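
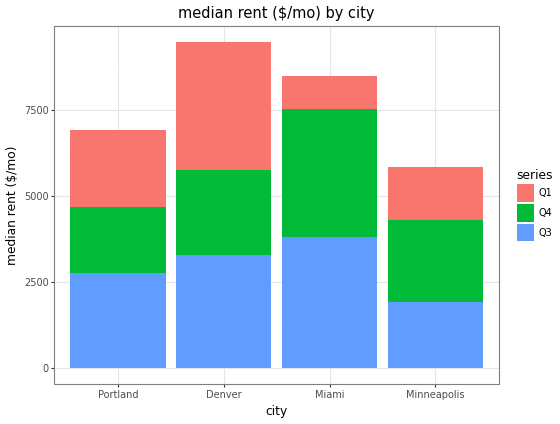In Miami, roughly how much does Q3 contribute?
≈ 4000

Q3 top ≈ 4000, bottom ≈ 0; segment ≈ 4000.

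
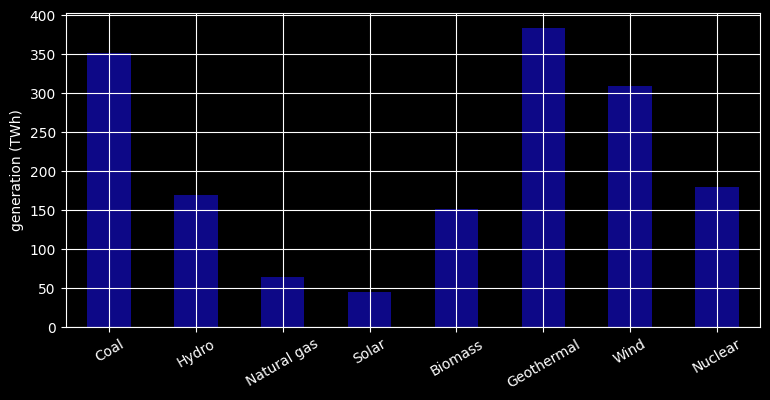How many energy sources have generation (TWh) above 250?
Above 250: Coal, Geothermal, Wind.

3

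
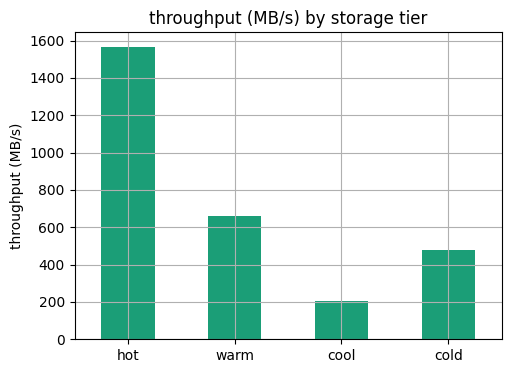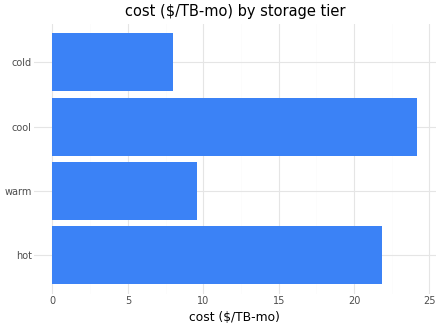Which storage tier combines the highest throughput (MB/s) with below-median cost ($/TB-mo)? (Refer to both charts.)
warm

Chart 2 median cost ($/TB-mo) ≈ 15; below-median storage tiers: warm, cold. Among those, warm has the highest throughput (MB/s) (≈ 600).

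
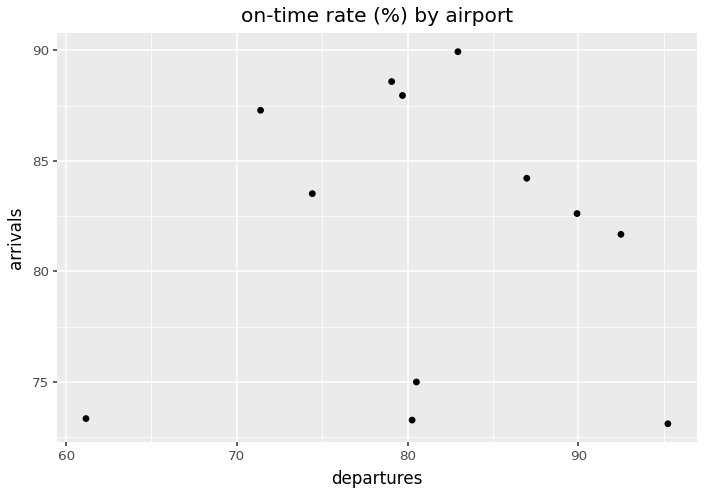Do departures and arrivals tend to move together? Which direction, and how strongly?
no clear correlation

Points are roughly uncorrelated; weak (|r| ≈ 0.0).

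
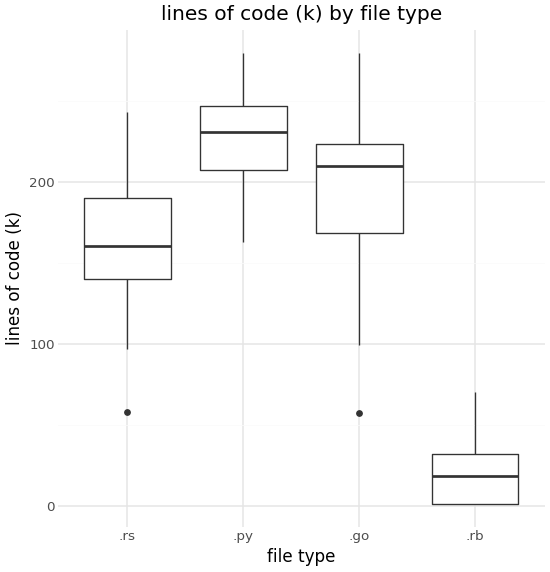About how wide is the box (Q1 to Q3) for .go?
≈ 60

Q3 ≈ 220, Q1 ≈ 160; IQR ≈ 60.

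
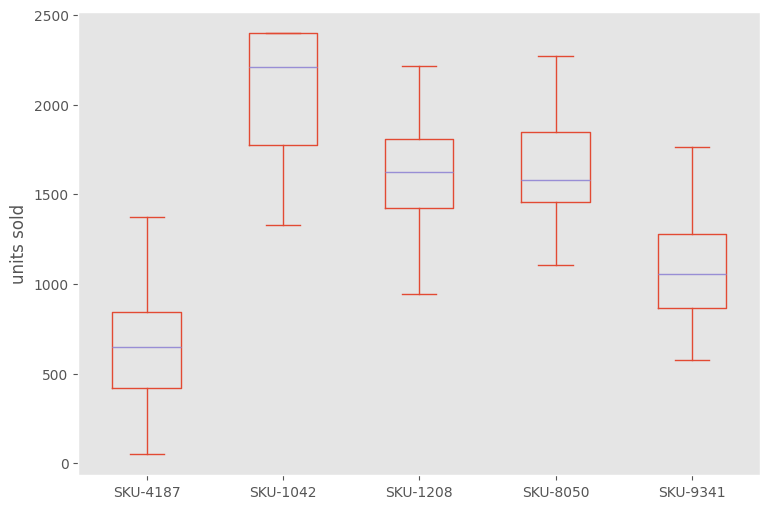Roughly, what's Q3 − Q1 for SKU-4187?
Q3 ≈ 800, Q1 ≈ 400; IQR ≈ 400.

≈ 400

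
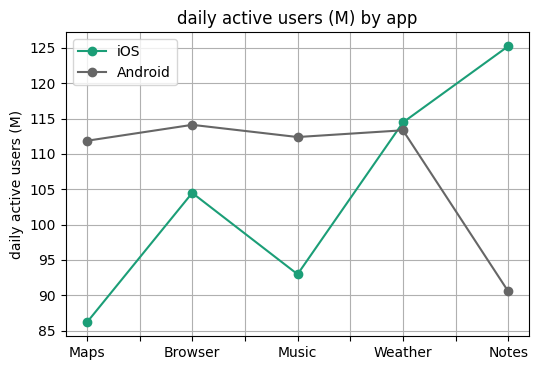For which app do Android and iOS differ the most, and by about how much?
Notes, ≈ 35 M

Notes: Android ≈ 90, iOS ≈ 125 → gap ≈ 35. Next-largest (Maps) is only ≈ 25.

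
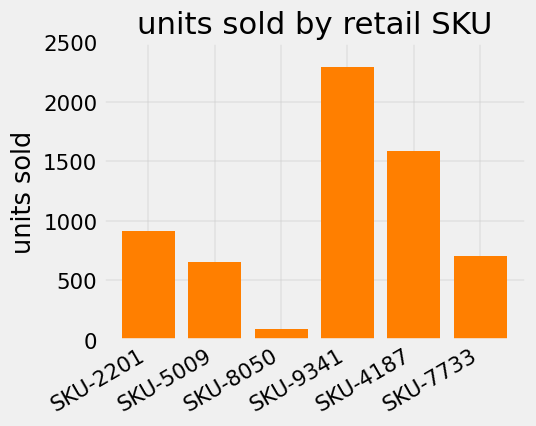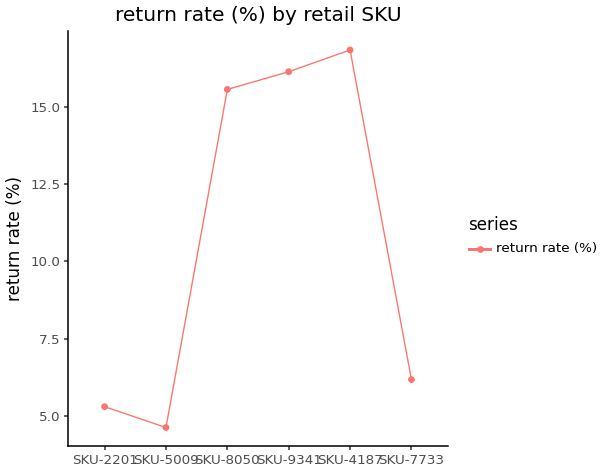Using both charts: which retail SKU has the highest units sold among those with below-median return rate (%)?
Chart 2 median return rate (%) ≈ 10; below-median retail SKUs: SKU-2201, SKU-5009, SKU-7733. Among those, SKU-2201 has the highest units sold (≈ 1000).

SKU-2201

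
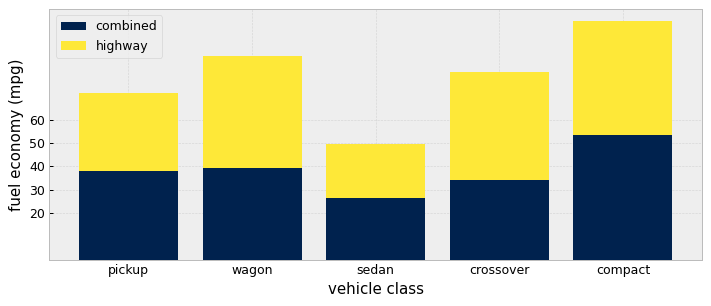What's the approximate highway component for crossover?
≈ 50

highway top ≈ 80, bottom ≈ 30; segment ≈ 50.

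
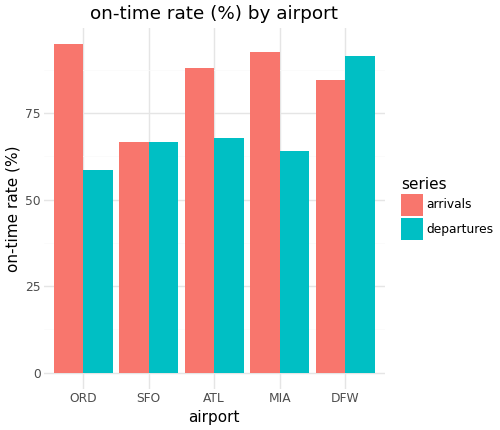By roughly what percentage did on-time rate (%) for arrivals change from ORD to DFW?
ORD ≈ 90, DFW ≈ 80; (80 − 90) / 90 ≈ -11.1%.

≈ -11.1%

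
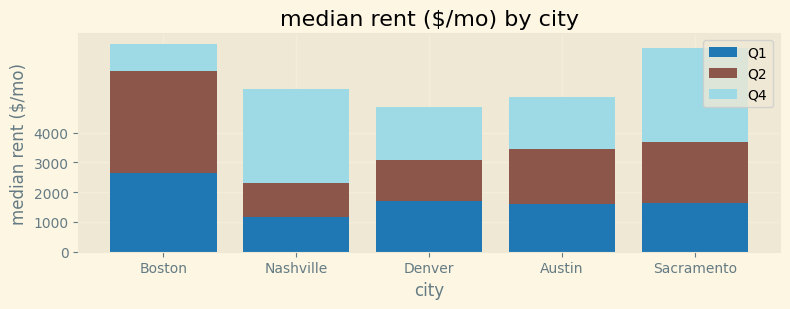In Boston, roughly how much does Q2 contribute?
Q2 top ≈ 6000, bottom ≈ 3000; segment ≈ 3000.

≈ 3000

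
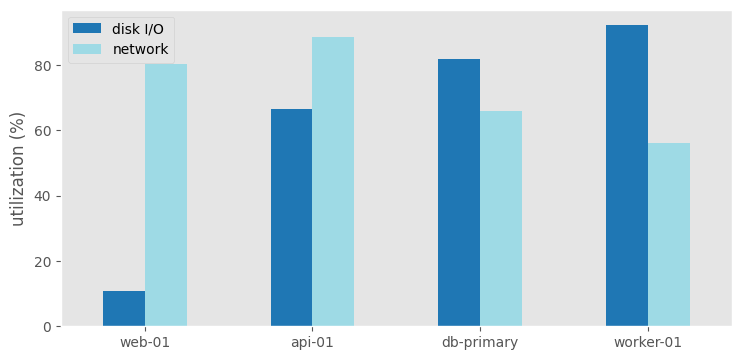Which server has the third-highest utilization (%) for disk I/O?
Top 4 for disk I/O: worker-01 ≈ 90, db-primary ≈ 80, api-01 ≈ 70, web-01 ≈ 10.

api-01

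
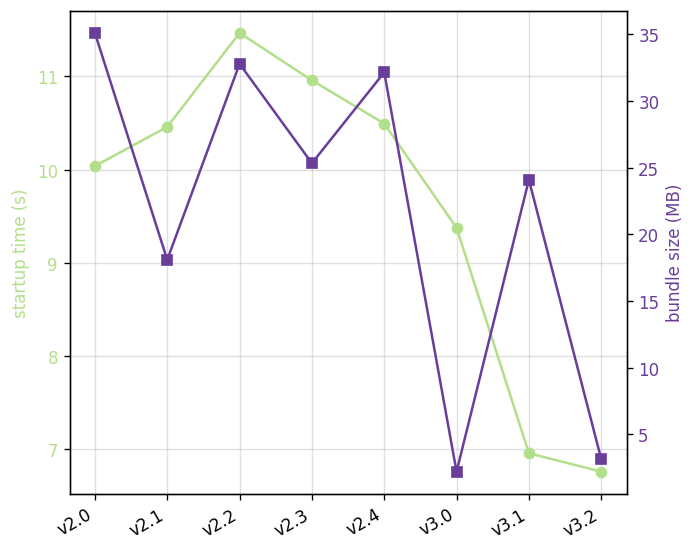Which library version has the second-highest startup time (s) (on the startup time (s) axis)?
v2.3

Top 3 (on the startup time (s) axis): v2.2 ≈ 11.5, v2.3 ≈ 11.0, v2.4 ≈ 10.5.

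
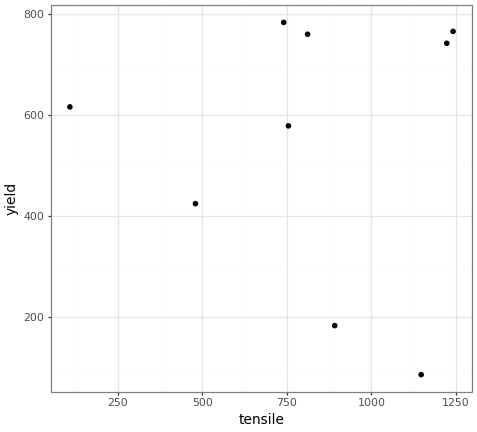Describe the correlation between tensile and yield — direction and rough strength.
Points are roughly uncorrelated; weak (|r| ≈ 0.0).

no clear correlation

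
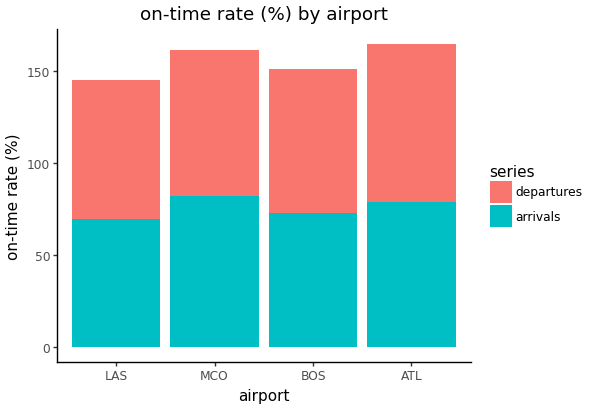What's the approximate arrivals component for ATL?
arrivals top ≈ 80, bottom ≈ 0; segment ≈ 80.

≈ 80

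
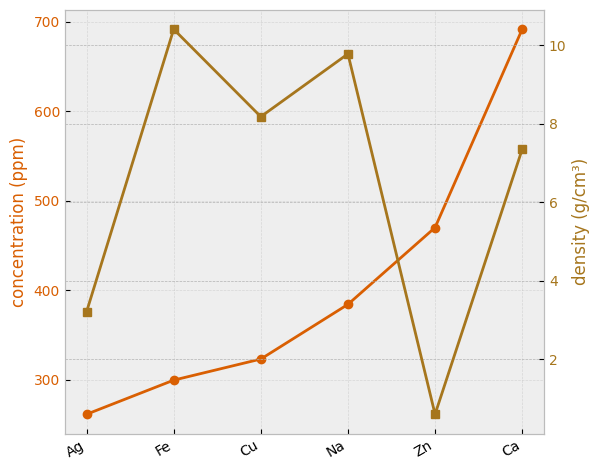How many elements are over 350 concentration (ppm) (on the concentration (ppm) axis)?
3

Above 350: Na, Zn, Ca.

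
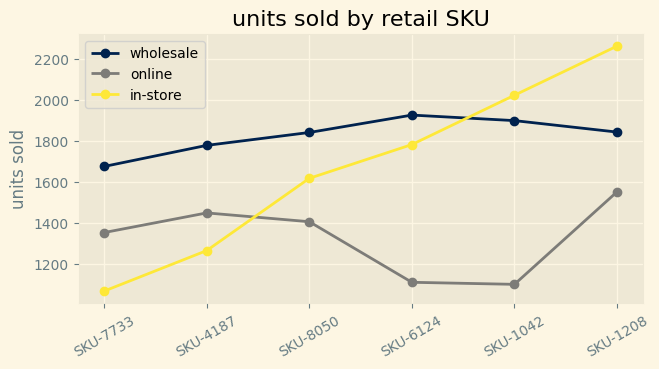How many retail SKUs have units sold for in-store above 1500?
4

Above 1500: SKU-8050, SKU-6124, SKU-1042, SKU-1208.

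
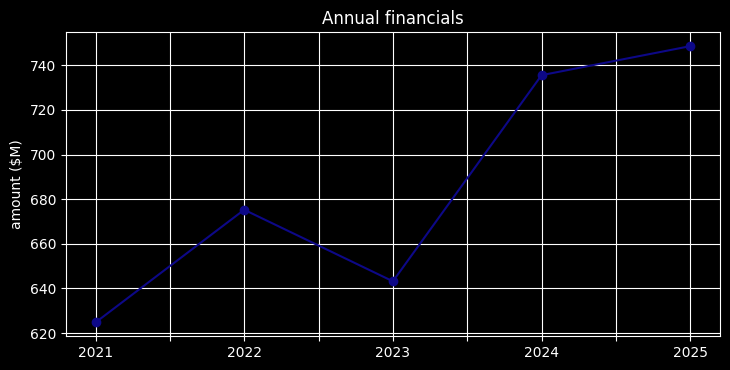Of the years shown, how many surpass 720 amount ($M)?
Above 720: 2024, 2025.

2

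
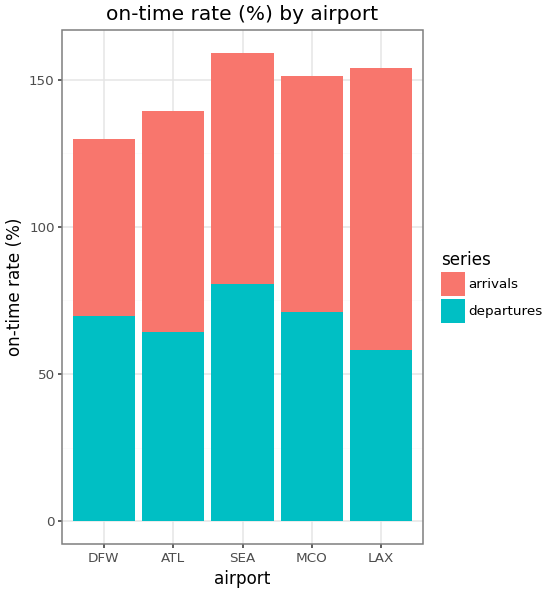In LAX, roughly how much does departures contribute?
departures top ≈ 60, bottom ≈ 0; segment ≈ 60.

≈ 60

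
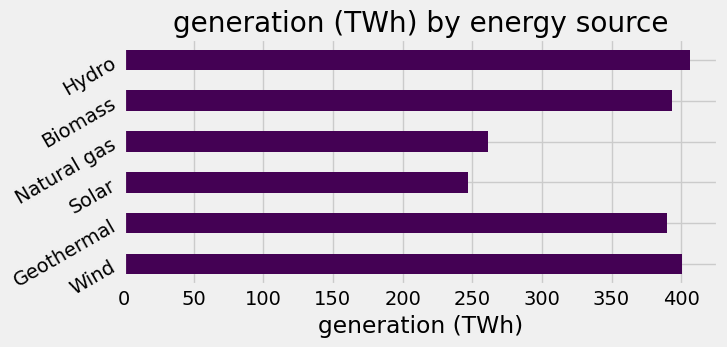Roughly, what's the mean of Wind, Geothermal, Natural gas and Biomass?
≈ 362

(400 + 400 + 250 + 400) / 4 ≈ 362.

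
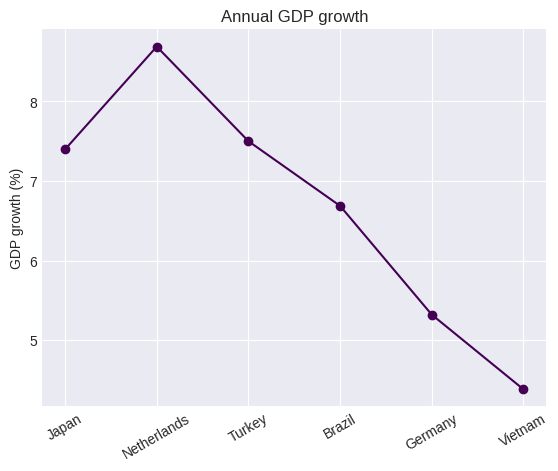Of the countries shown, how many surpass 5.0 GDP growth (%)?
Above 5.0: Japan, Netherlands, Turkey, Brazil, Germany.

5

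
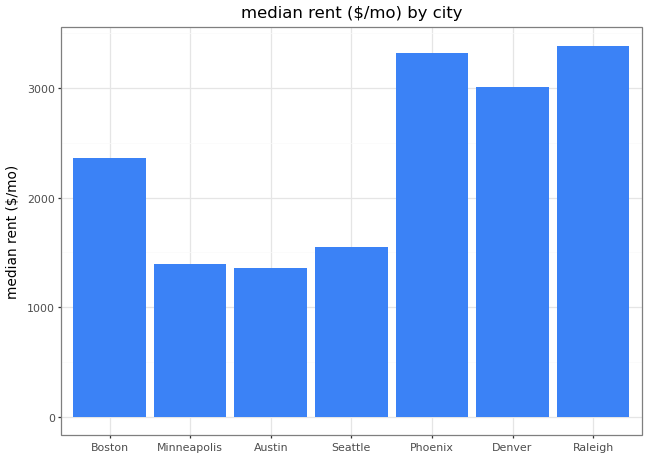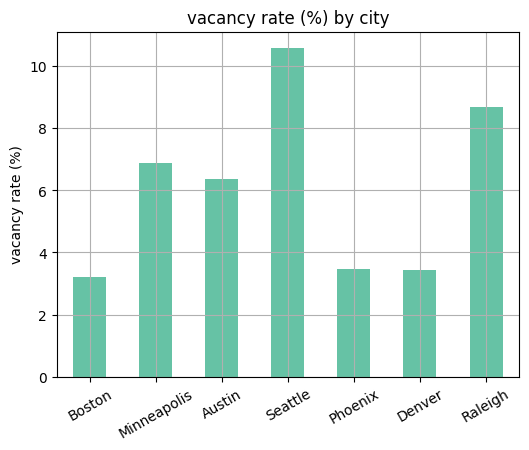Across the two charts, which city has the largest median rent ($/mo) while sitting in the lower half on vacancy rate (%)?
Chart 2 median vacancy rate (%) ≈ 6; below-median cities: Boston, Phoenix, Denver. Among those, Phoenix has the highest median rent ($/mo) (≈ 3500).

Phoenix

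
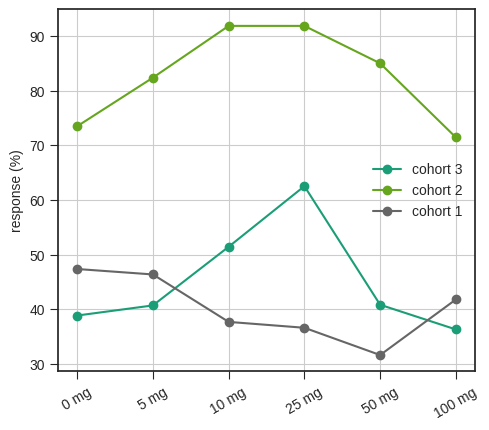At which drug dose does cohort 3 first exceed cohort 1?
5 mg: cohort 3 ≈ 40 vs cohort 1 ≈ 50 (not yet); 10 mg: cohort 3 ≈ 50 vs cohort 1 ≈ 40 (first crossover).

10 mg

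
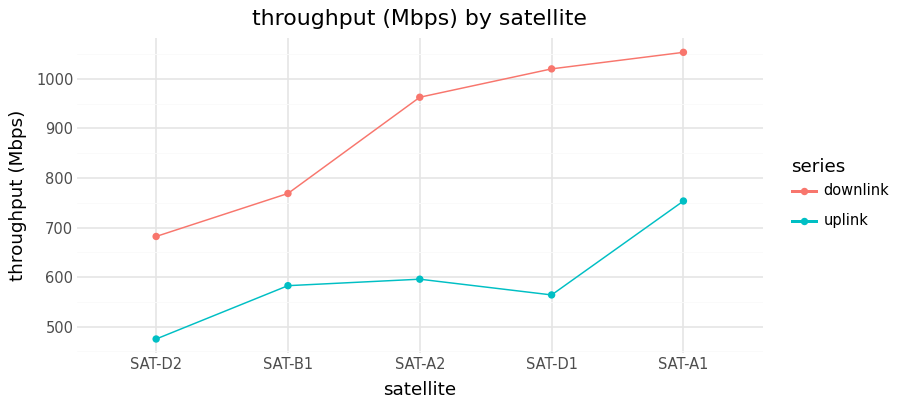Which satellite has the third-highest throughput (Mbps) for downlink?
SAT-A2

Top 4 for downlink: SAT-A1 ≈ 1050, SAT-D1 ≈ 1000, SAT-A2 ≈ 950, SAT-B1 ≈ 750.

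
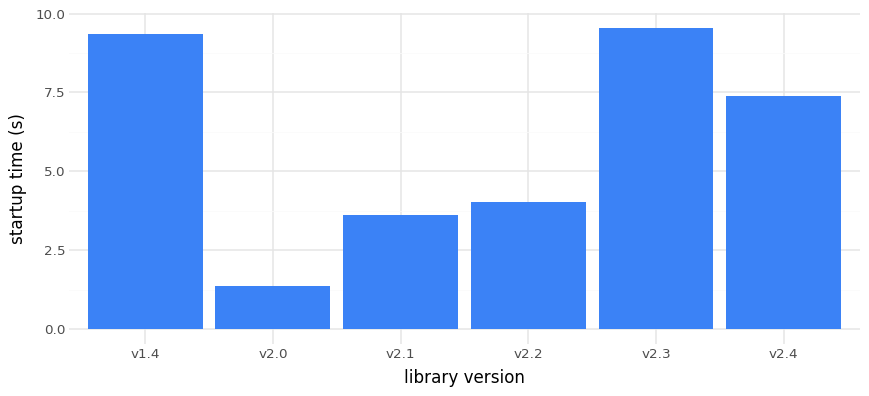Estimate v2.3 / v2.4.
≈ 1.43×

v2.3 ≈ 10, v2.4 ≈ 7; 10/7 ≈ 1.43.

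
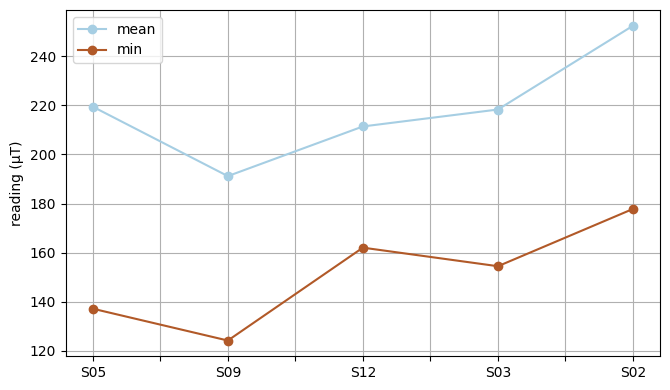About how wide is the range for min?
Max S02 ≈ 180, min S09 ≈ 120; range ≈ 60.

≈ 60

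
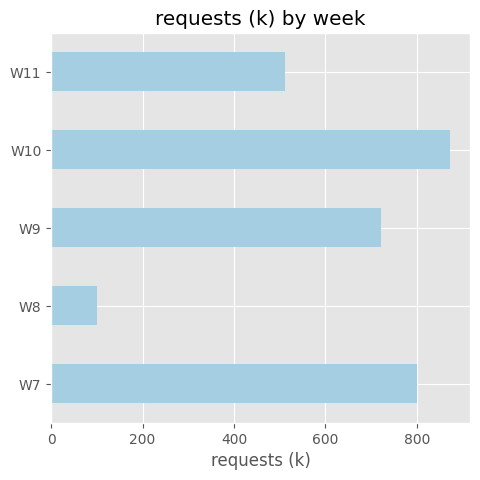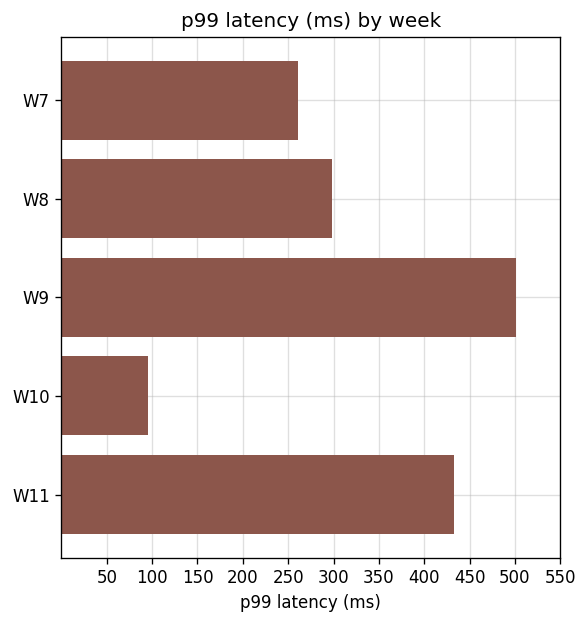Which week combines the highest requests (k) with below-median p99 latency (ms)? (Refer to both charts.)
Chart 2 median p99 latency (ms) ≈ 300; below-median weeks: W7, W10. Among those, W10 has the highest requests (k) (≈ 900).

W10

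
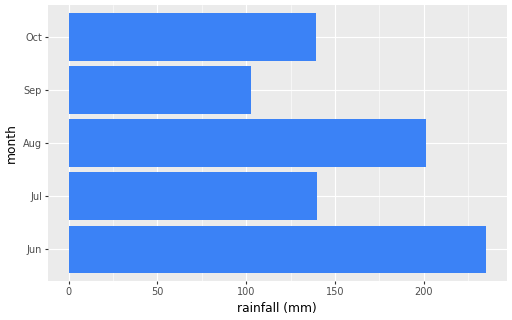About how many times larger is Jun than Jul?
Jun ≈ 240, Jul ≈ 140; 240/140 ≈ 1.71.

≈ 1.71×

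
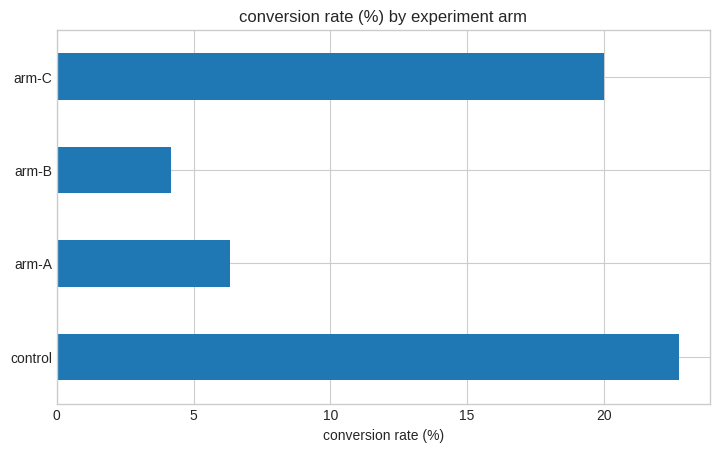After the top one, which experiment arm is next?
arm-C

Top 3: control ≈ 22, arm-C ≈ 20, arm-A ≈ 6.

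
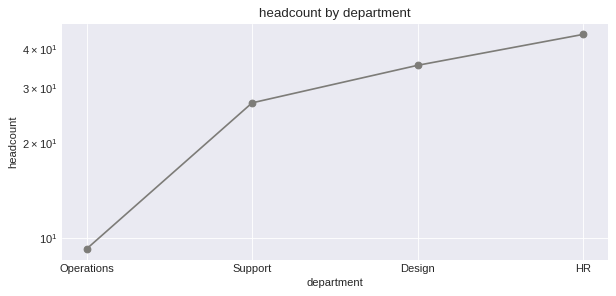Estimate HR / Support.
HR ≈ 45, Support ≈ 25; 45/25 ≈ 1.8.

≈ 1.8×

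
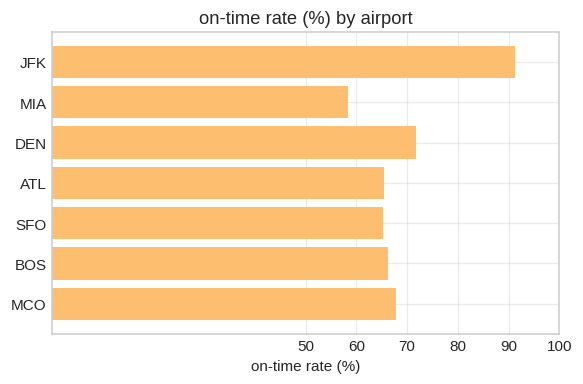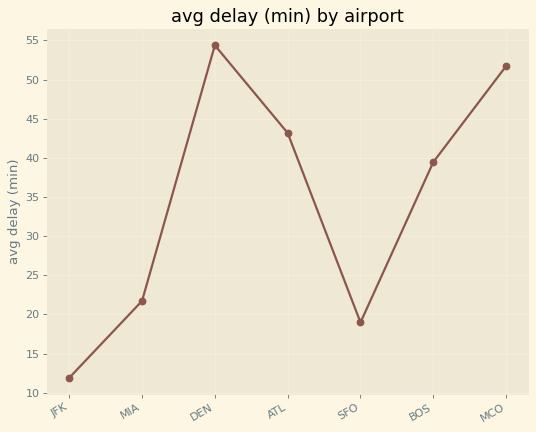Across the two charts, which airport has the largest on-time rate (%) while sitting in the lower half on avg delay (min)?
Chart 2 median avg delay (min) ≈ 40; below-median airports: JFK, MIA, SFO. Among those, JFK has the highest on-time rate (%) (≈ 90).

JFK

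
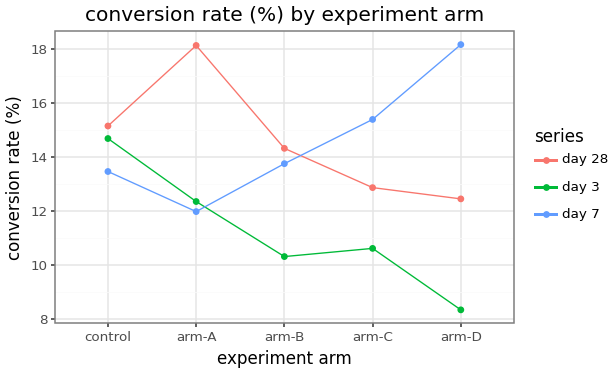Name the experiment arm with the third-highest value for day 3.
arm-C

Top 4 for day 3: control ≈ 15, arm-A ≈ 12, arm-C ≈ 11, arm-B ≈ 10.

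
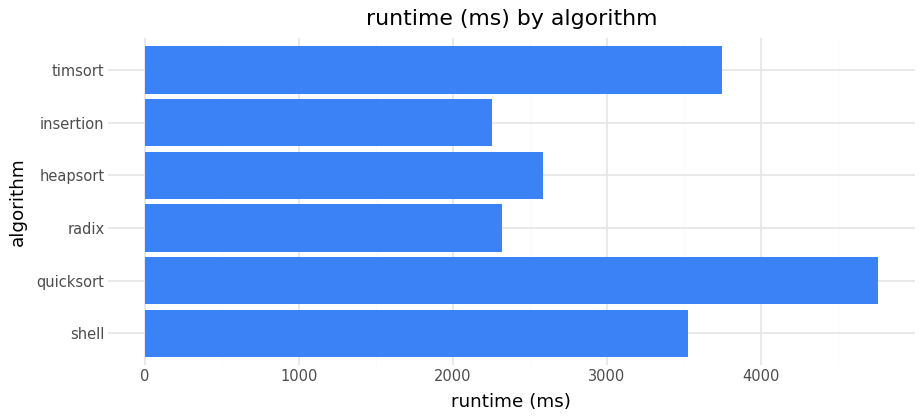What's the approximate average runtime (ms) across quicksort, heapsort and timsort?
≈ 3667

(5000 + 2500 + 3500) / 3 ≈ 3667.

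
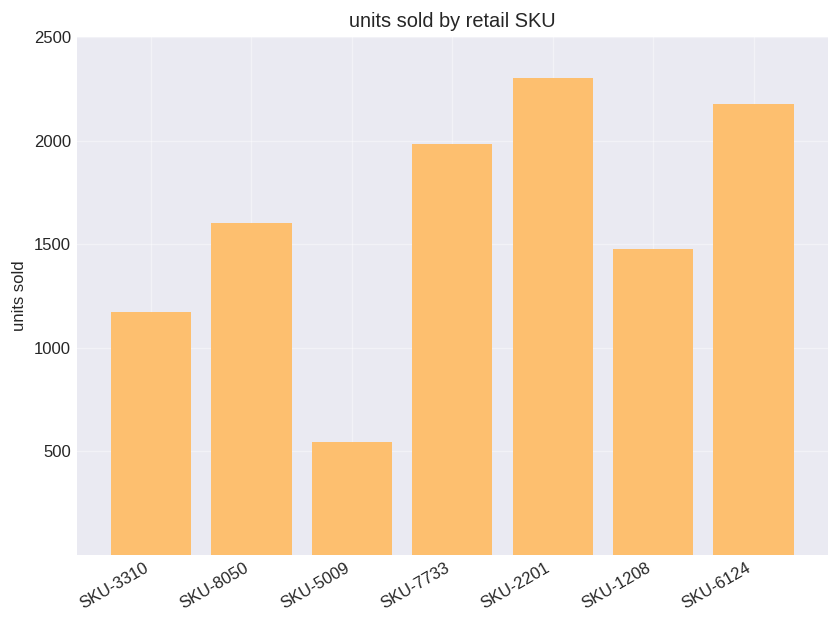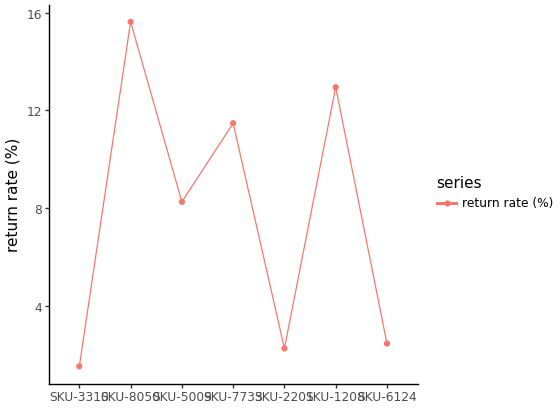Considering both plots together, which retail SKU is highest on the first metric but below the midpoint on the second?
Chart 2 median return rate (%) ≈ 8; below-median retail SKUs: SKU-3310, SKU-2201, SKU-6124. Among those, SKU-2201 has the highest units sold (≈ 2500).

SKU-2201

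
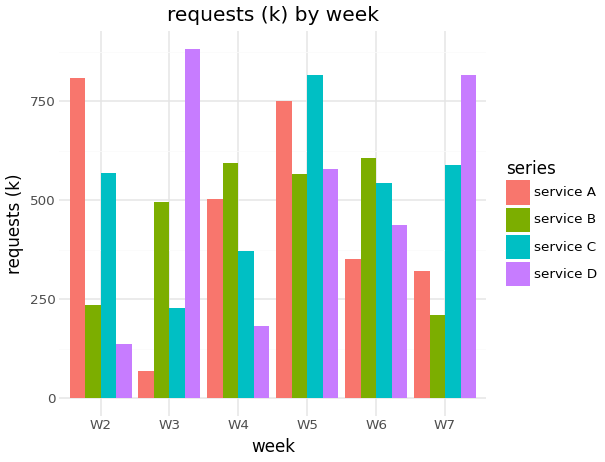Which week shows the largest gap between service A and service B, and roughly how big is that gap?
W2, ≈ 600 k

W2: service A ≈ 800, service B ≈ 200 → gap ≈ 600. Next-largest (W3) is only ≈ 400.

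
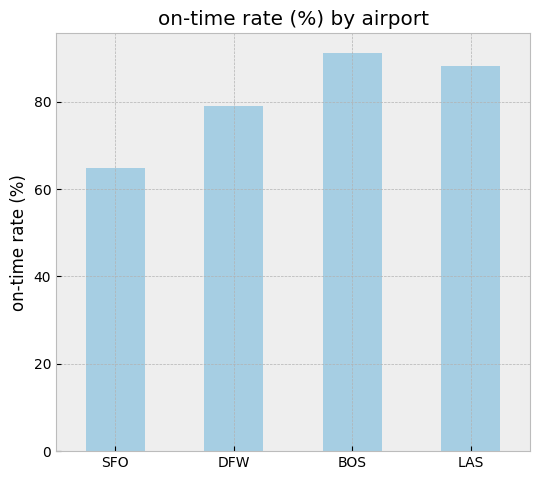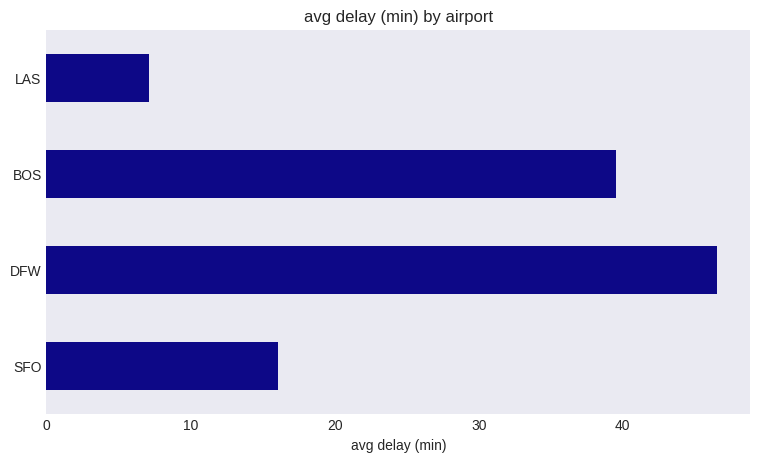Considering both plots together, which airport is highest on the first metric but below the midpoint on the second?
Chart 2 median avg delay (min) ≈ 30; below-median airports: SFO, LAS. Among those, LAS has the highest on-time rate (%) (≈ 90).

LAS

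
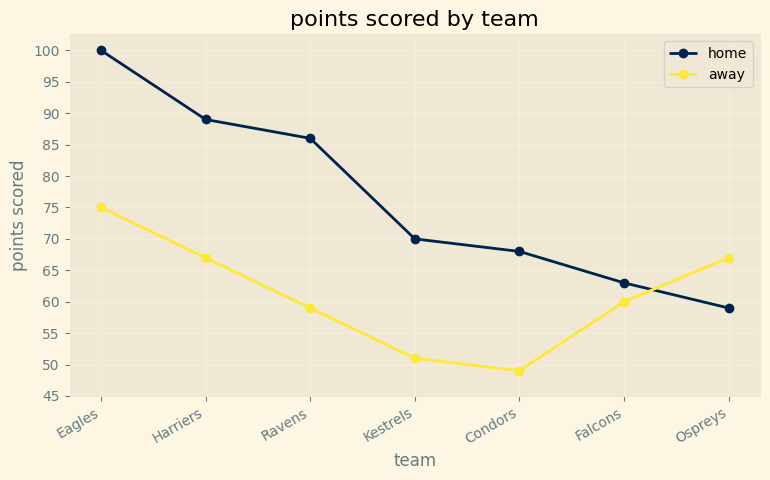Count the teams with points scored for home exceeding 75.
Above 75: Eagles, Harriers, Ravens.

3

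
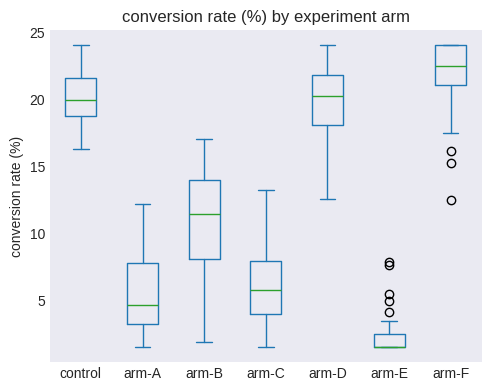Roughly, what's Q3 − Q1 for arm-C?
≈ 4

Q3 ≈ 8, Q1 ≈ 4; IQR ≈ 4.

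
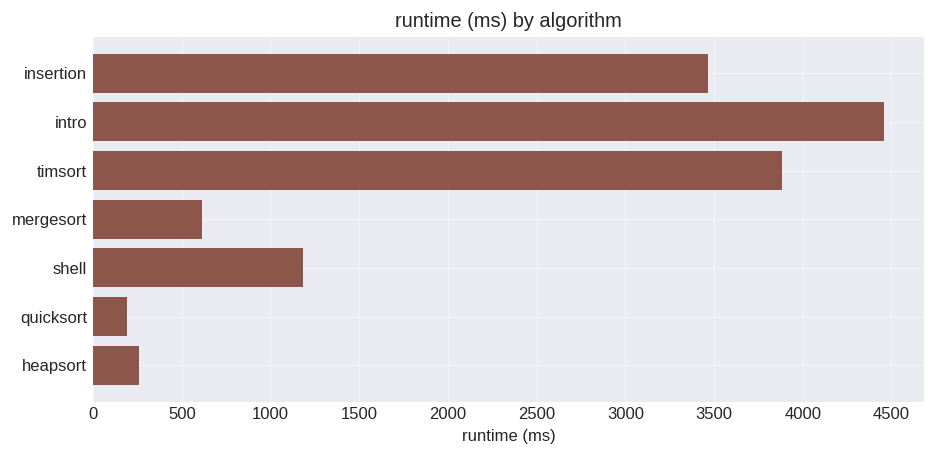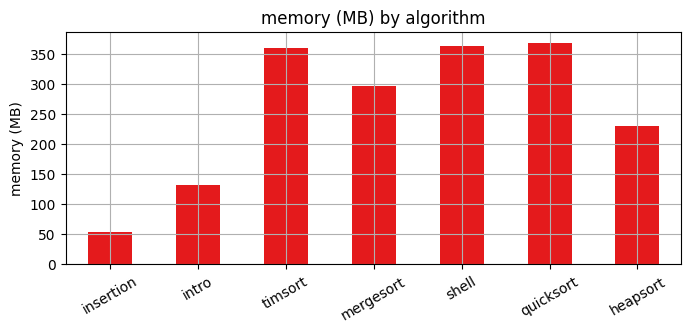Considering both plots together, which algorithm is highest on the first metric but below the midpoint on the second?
Chart 2 median memory (MB) ≈ 300; below-median algorithms: insertion, intro, heapsort. Among those, intro has the highest runtime (ms) (≈ 4500).

intro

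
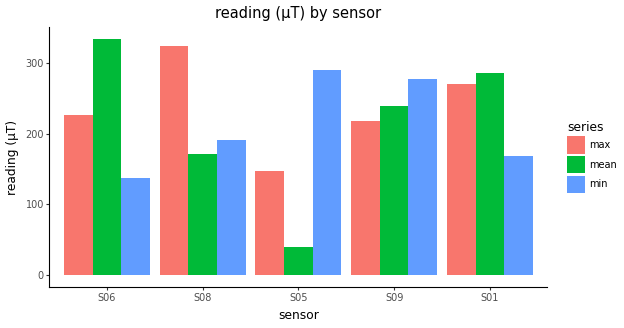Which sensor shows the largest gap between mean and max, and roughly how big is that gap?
S08: mean ≈ 150, max ≈ 300 → gap ≈ 150. Next-largest (S06) is only ≈ 100.

S08, ≈ 150 µT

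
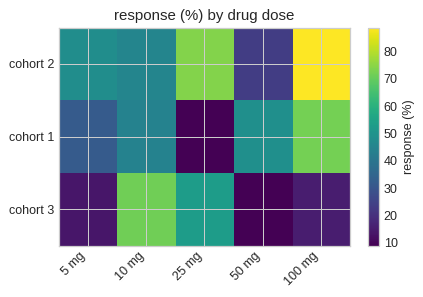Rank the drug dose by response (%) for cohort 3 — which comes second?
25 mg

Top 3 for cohort 3: 10 mg ≈ 70, 25 mg ≈ 50, 100 mg ≈ 20.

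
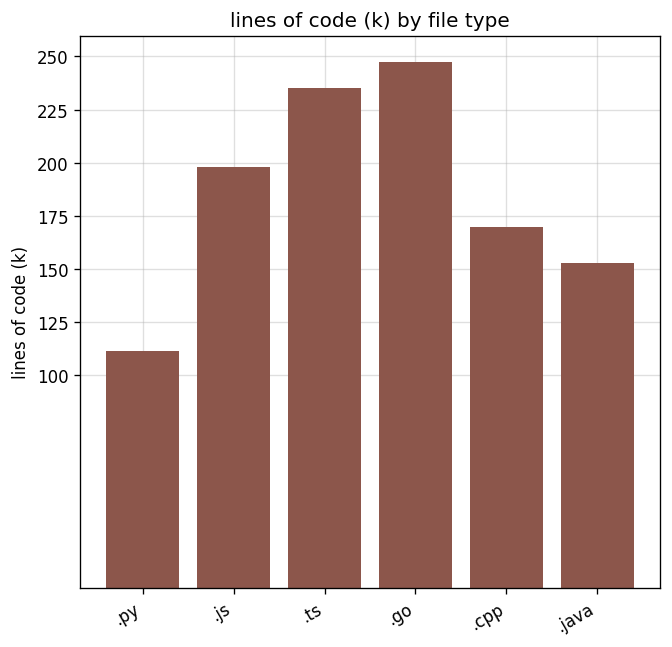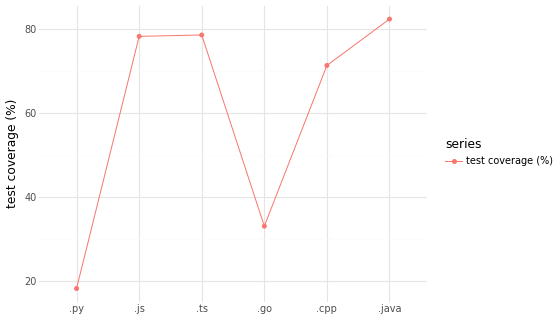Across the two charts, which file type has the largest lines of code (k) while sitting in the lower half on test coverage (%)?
Chart 2 median test coverage (%) ≈ 70; below-median file types: .py, .go, .cpp. Among those, .go has the highest lines of code (k) (≈ 250).

.go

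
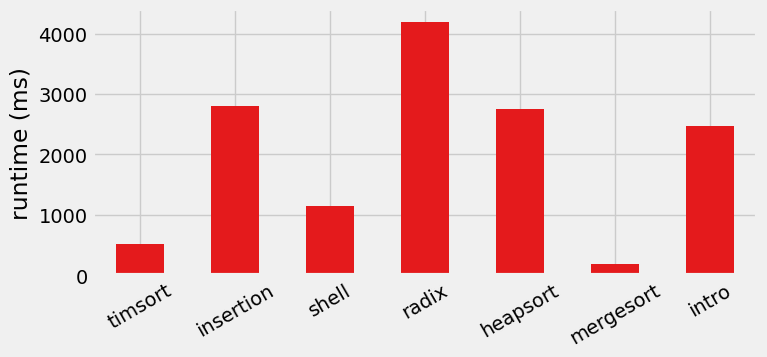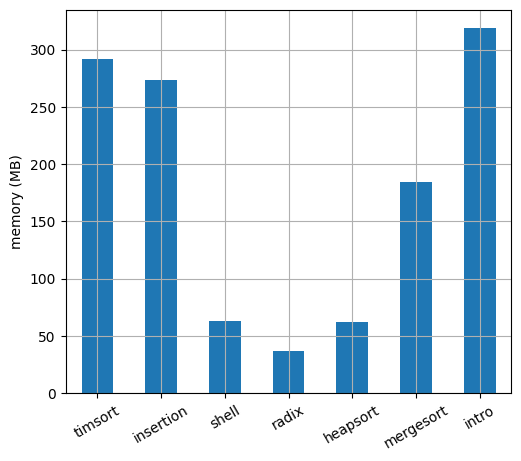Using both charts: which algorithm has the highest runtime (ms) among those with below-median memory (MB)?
radix

Chart 2 median memory (MB) ≈ 200; below-median algorithms: shell, radix, heapsort. Among those, radix has the highest runtime (ms) (≈ 4000).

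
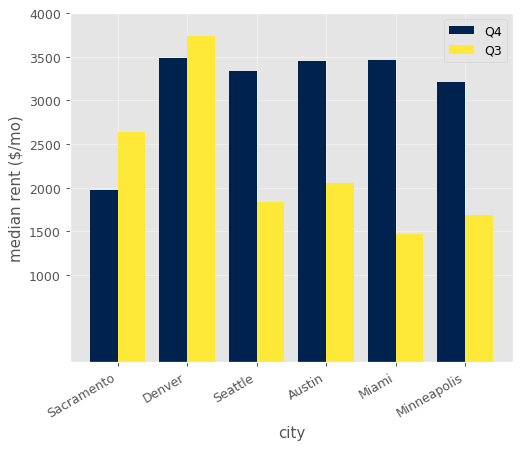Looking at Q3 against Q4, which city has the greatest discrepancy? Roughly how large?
Miami, ≈ 2000 $/mo

Miami: Q3 ≈ 1500, Q4 ≈ 3500 → gap ≈ 2000. Next-largest (Minneapolis) is only ≈ 1500.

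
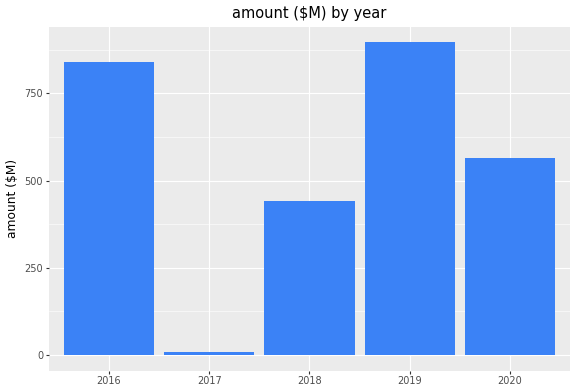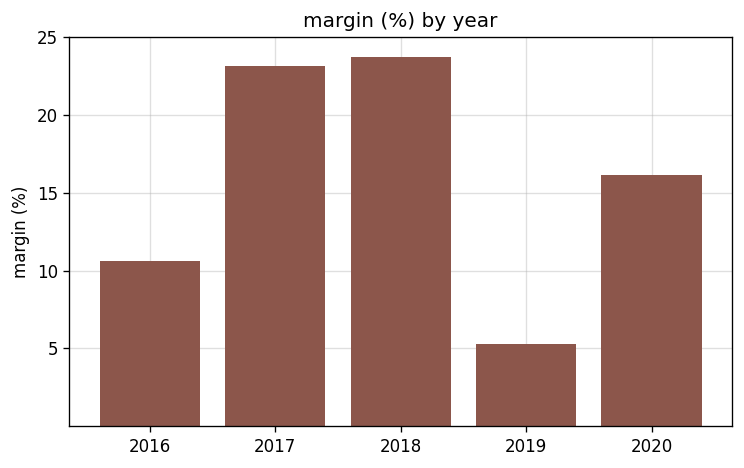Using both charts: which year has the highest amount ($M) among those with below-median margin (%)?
Chart 2 median margin (%) ≈ 15; below-median years: 2016, 2019. Among those, 2019 has the highest amount ($M) (≈ 900).

2019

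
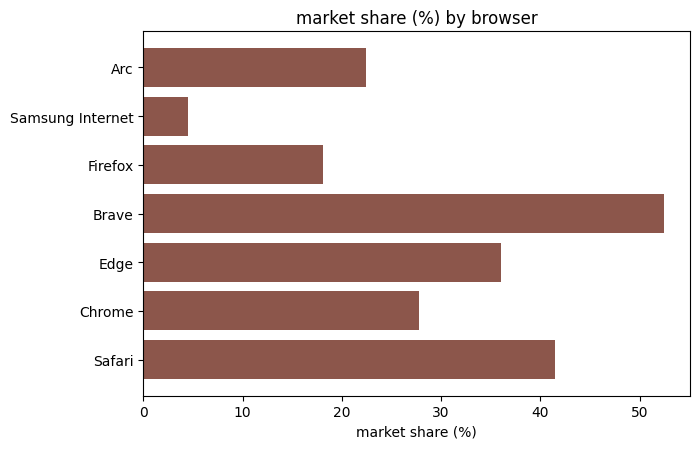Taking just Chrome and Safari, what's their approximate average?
(30 + 40) / 2 ≈ 35.

≈ 35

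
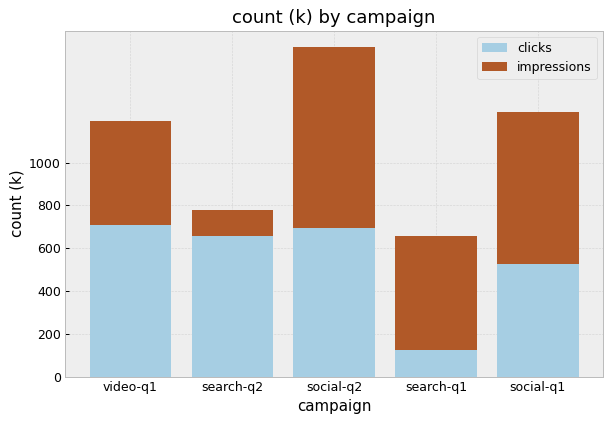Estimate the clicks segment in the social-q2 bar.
clicks top ≈ 600, bottom ≈ 0; segment ≈ 600.

≈ 600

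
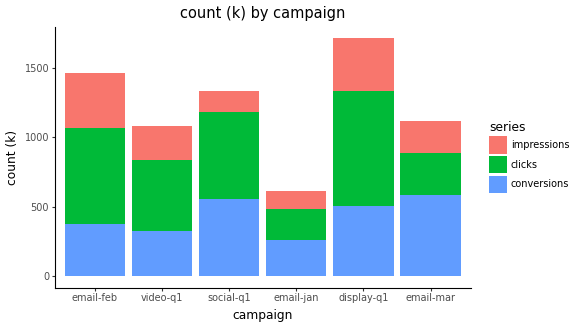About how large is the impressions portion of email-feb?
≈ 400

impressions top ≈ 1400, bottom ≈ 1000; segment ≈ 400.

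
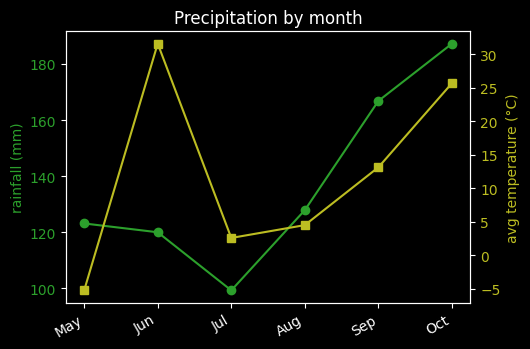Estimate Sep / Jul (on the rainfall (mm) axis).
Sep ≈ 170, Jul ≈ 100; 170/100 ≈ 1.7.

≈ 1.7×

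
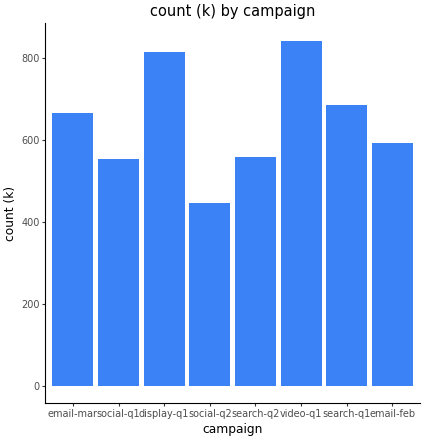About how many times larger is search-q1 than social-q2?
search-q1 ≈ 700, social-q2 ≈ 400; 700/400 ≈ 1.75.

≈ 1.75×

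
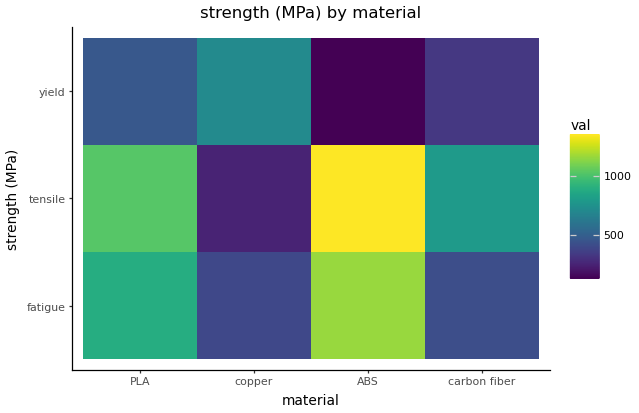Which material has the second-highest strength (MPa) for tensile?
Top 3 for tensile: ABS ≈ 1400, PLA ≈ 1000, carbon fiber ≈ 800.

PLA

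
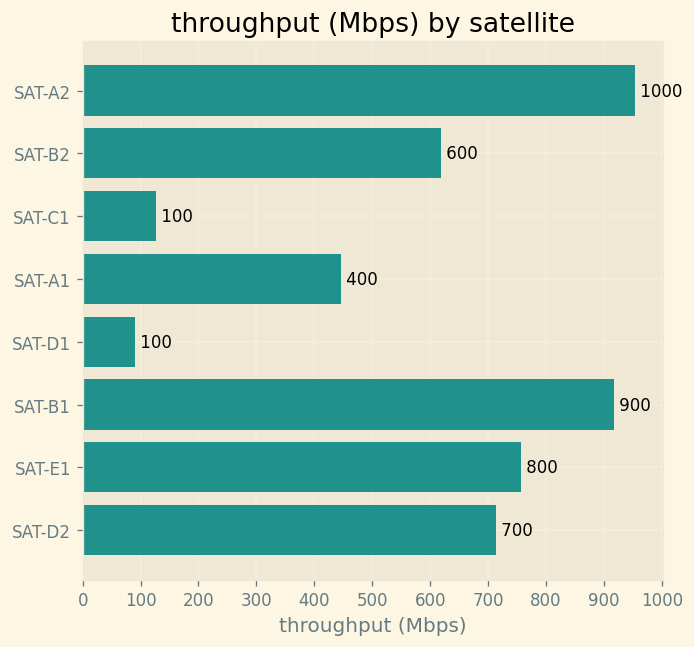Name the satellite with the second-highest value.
Top 3: SAT-A2 ≈ 1000, SAT-B1 ≈ 900, SAT-E1 ≈ 800.

SAT-B1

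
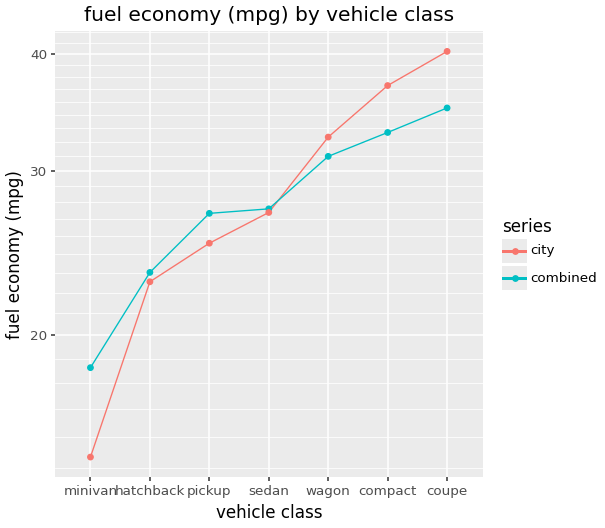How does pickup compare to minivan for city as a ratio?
≈ 1.67×

pickup ≈ 25, minivan ≈ 15; 25/15 ≈ 1.67.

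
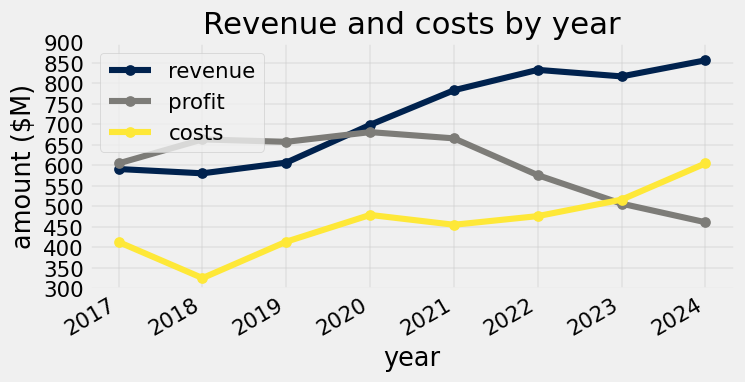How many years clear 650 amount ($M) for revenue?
Above 650: 2020, 2021, 2022, 2023, 2024.

5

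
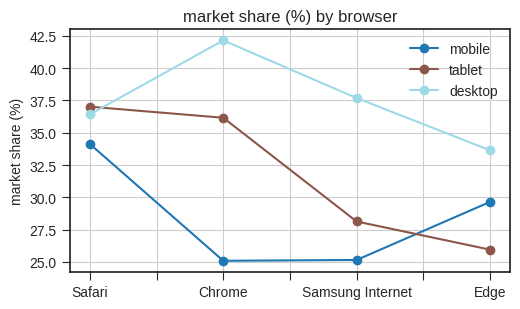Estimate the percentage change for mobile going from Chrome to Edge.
Chrome ≈ 26, Edge ≈ 30; (30 − 26) / 26 ≈ +15.4%.

≈ +15.4%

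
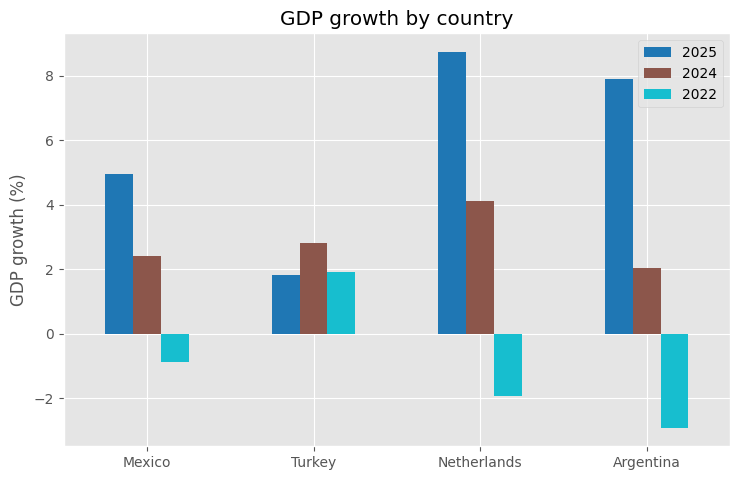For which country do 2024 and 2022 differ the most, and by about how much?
Netherlands: 2024 ≈ 4, 2022 ≈ -2 → gap ≈ 6. Next-largest (Argentina) is only ≈ 5.

Netherlands, ≈ 6 %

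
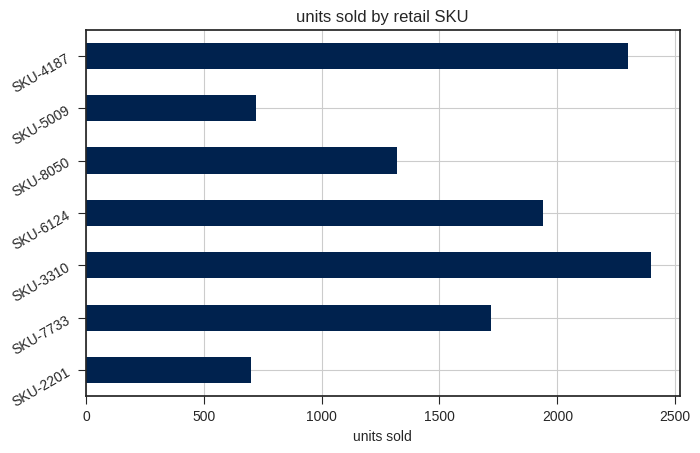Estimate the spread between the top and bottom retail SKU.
Max SKU-3310 ≈ 2400, min SKU-2201 ≈ 800; range ≈ 1600.

≈ 1600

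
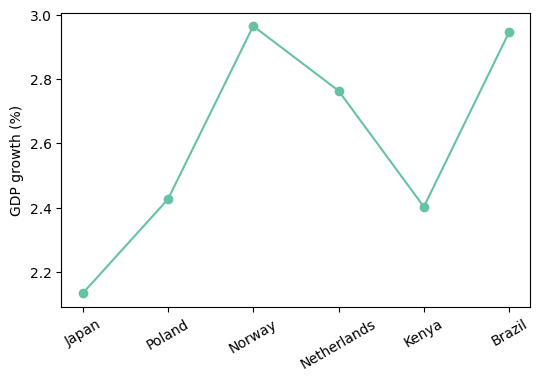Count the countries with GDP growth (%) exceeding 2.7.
Above 2.7: Norway, Netherlands, Brazil.

3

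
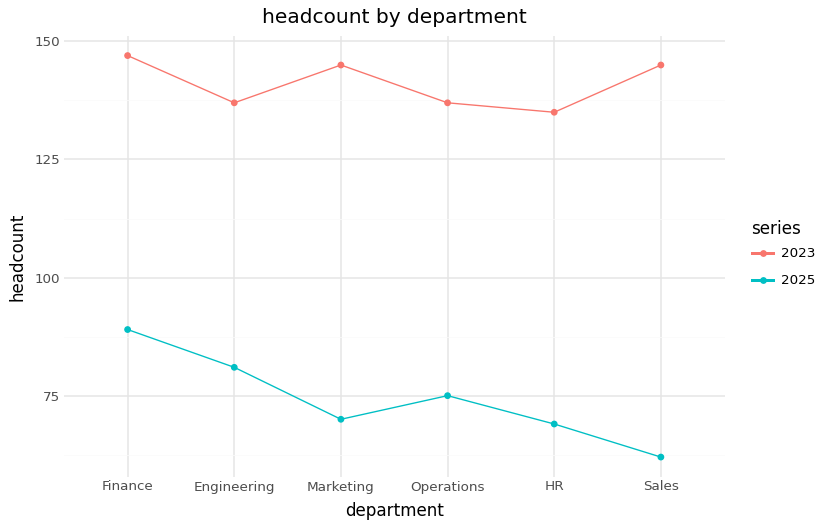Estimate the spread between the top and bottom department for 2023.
Max Finance ≈ 150, min HR ≈ 140; range ≈ 10.

≈ 10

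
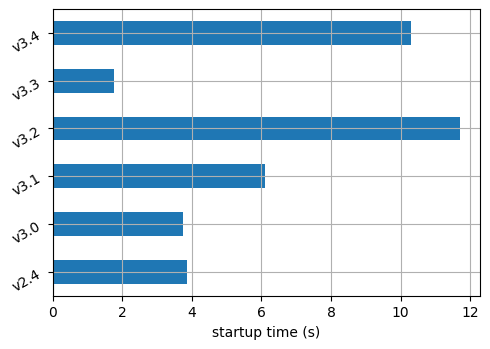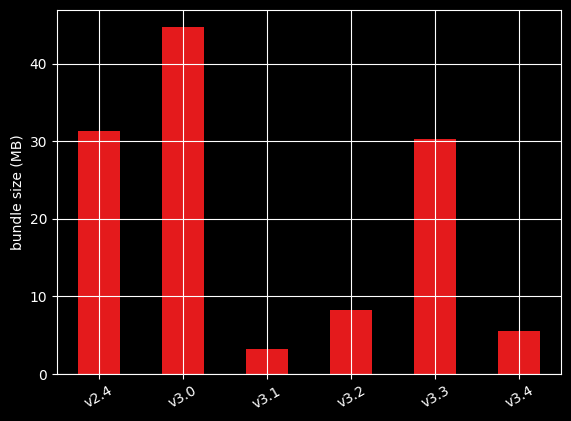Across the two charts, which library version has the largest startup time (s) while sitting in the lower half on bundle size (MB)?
Chart 2 median bundle size (MB) ≈ 20; below-median library versions: v3.1, v3.2, v3.4. Among those, v3.2 has the highest startup time (s) (≈ 12).

v3.2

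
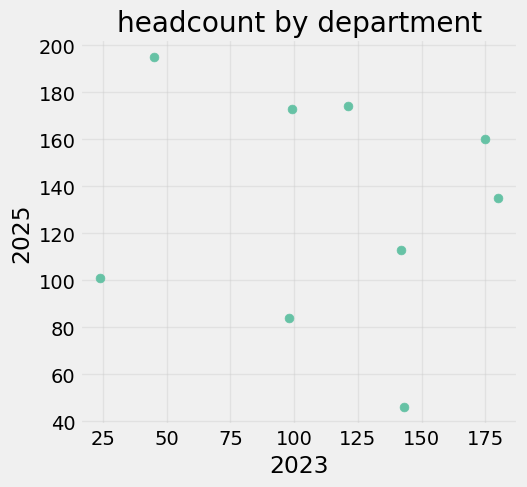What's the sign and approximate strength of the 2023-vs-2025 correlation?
no clear correlation

Points are roughly uncorrelated; weak (|r| ≈ 0.1).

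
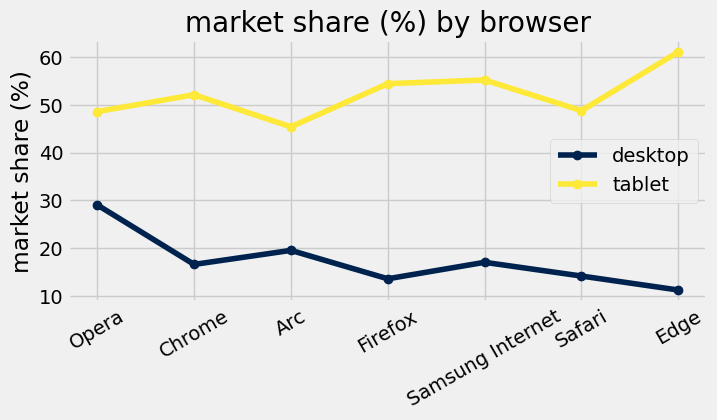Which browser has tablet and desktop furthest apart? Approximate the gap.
Edge, ≈ 50 %

Edge: tablet ≈ 60, desktop ≈ 10 → gap ≈ 50. Next-largest (Firefox) is only ≈ 40.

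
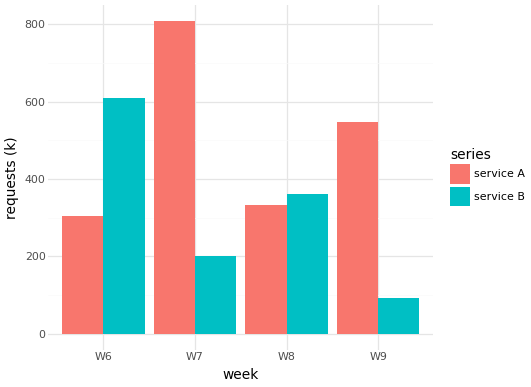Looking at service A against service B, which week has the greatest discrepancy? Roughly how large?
W7: service A ≈ 800, service B ≈ 200 → gap ≈ 600. Next-largest (W9) is only ≈ 400.

W7, ≈ 600 k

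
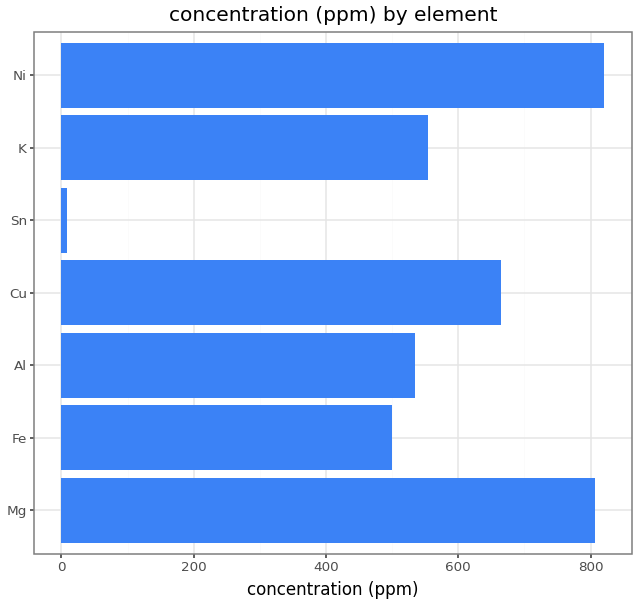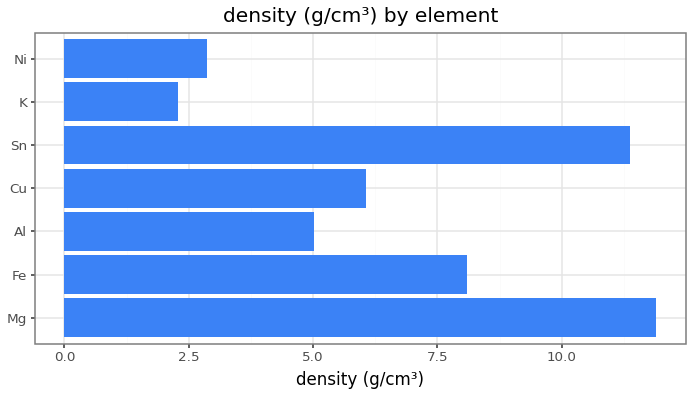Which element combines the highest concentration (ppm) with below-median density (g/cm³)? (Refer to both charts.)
Ni

Chart 2 median density (g/cm³) ≈ 6; below-median elements: Al, K, Ni. Among those, Ni has the highest concentration (ppm) (≈ 800).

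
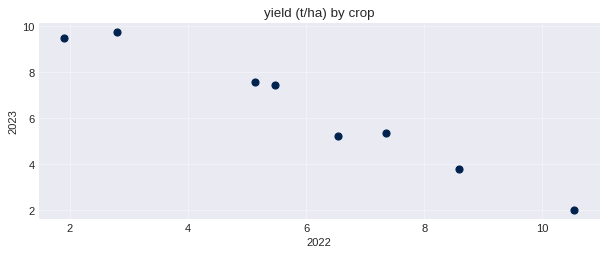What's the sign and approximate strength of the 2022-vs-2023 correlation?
Points are negatively correlated; strong (|r| ≈ 1.0).

negative, strong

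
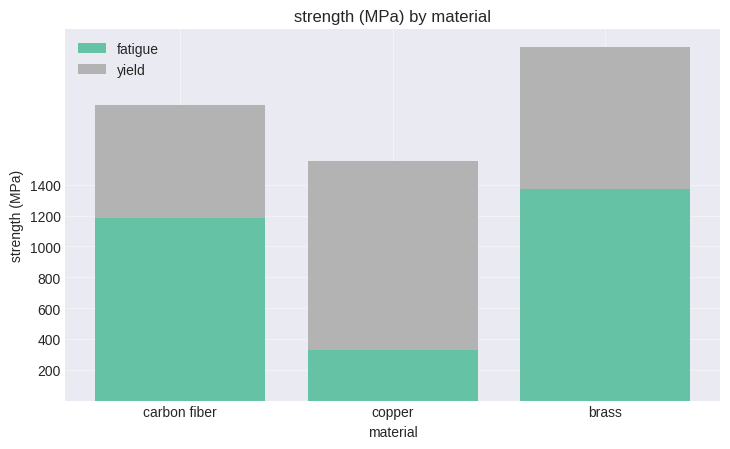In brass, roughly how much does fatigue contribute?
≈ 1400

fatigue top ≈ 1400, bottom ≈ 0; segment ≈ 1400.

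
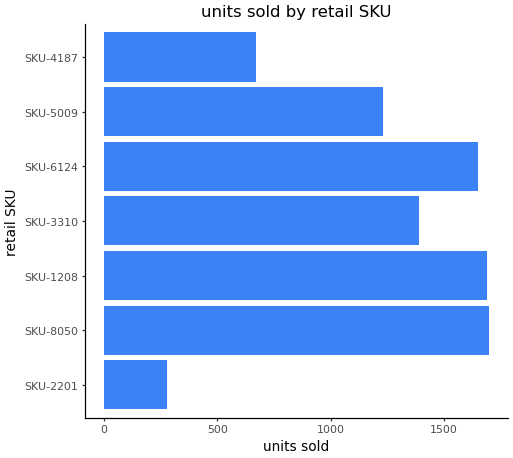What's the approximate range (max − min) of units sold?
Max SKU-8050 ≈ 1600, min SKU-2201 ≈ 200; range ≈ 1400.

≈ 1400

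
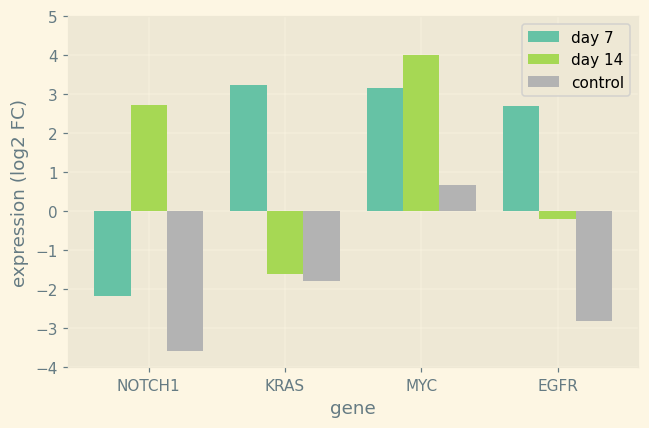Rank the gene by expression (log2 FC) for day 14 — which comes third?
EGFR

Top 4 for day 14: MYC ≈ 4, NOTCH1 ≈ 3, EGFR ≈ 0, KRAS ≈ -2.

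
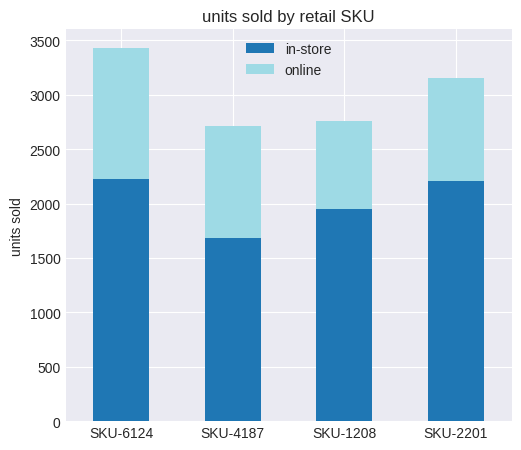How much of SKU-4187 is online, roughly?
online top ≈ 2500, bottom ≈ 1500; segment ≈ 1000.

≈ 1000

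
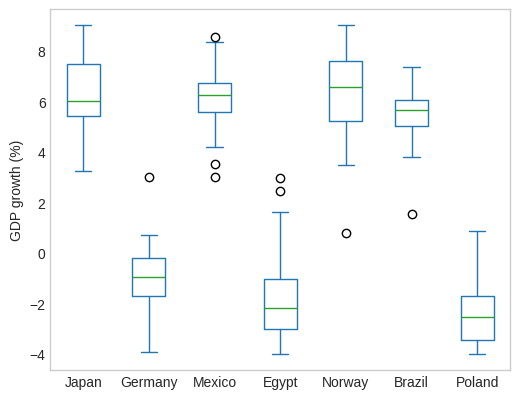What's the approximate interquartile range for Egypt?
≈ 2

Q3 ≈ -1, Q1 ≈ -3; IQR ≈ 2.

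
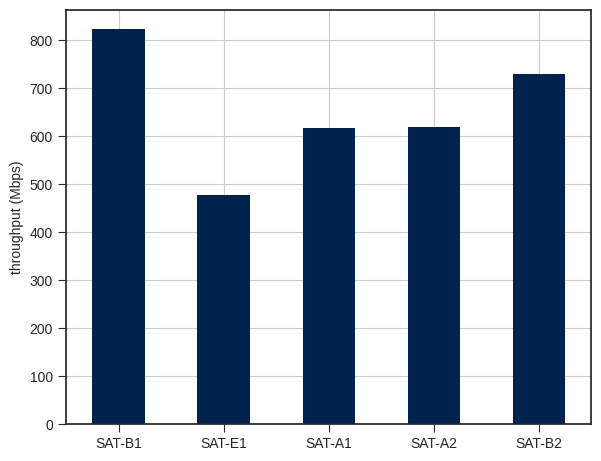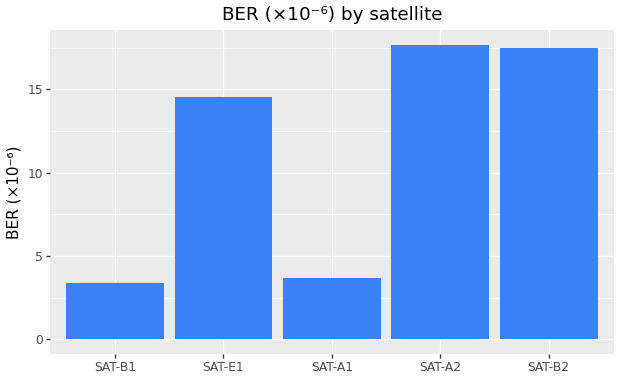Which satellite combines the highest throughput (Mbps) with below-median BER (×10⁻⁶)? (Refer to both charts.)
Chart 2 median BER (×10⁻⁶) ≈ 14; below-median satellites: SAT-B1, SAT-A1. Among those, SAT-B1 has the highest throughput (Mbps) (≈ 800).

SAT-B1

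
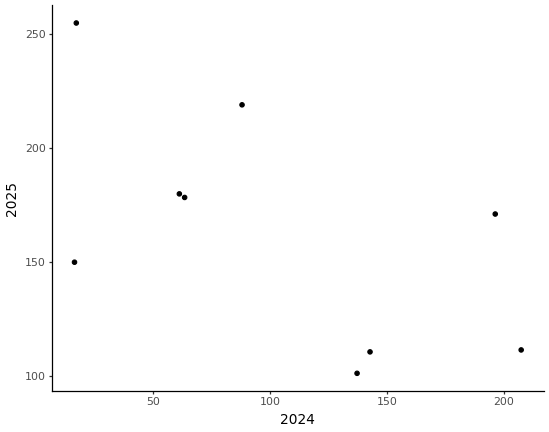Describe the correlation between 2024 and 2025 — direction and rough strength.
negative, moderate

Points are negatively correlated; moderate (|r| ≈ 0.6).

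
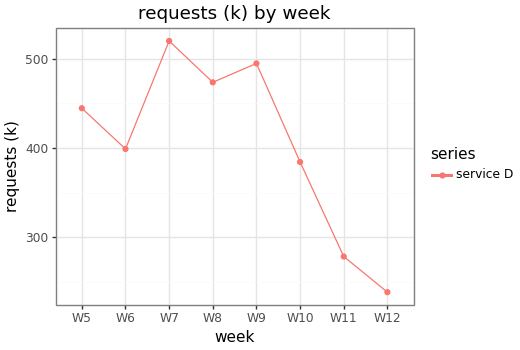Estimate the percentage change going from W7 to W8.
≈ -9.5%

W7 ≈ 525, W8 ≈ 475; (475 − 525) / 525 ≈ -9.5%.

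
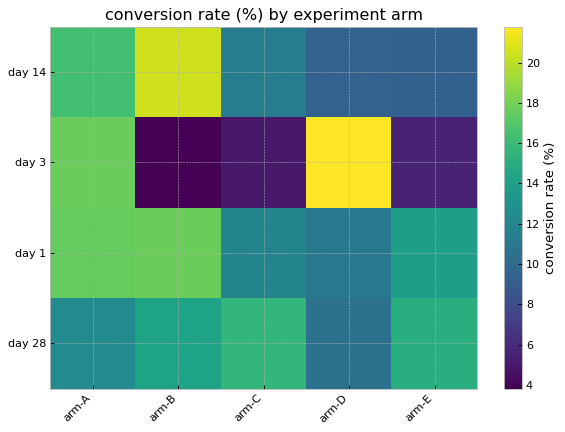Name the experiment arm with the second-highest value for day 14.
arm-A

Top 3 for day 14: arm-B ≈ 20, arm-A ≈ 16, arm-C ≈ 12.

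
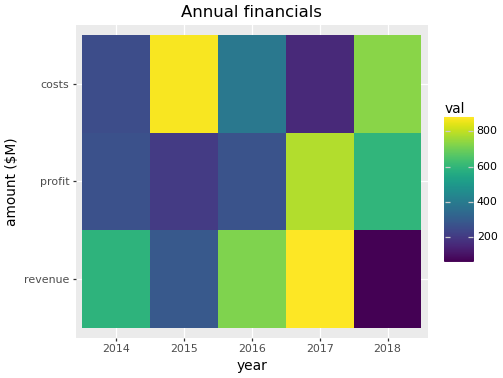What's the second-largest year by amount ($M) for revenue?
Top 3 for revenue: 2017 ≈ 900, 2016 ≈ 700, 2014 ≈ 600.

2016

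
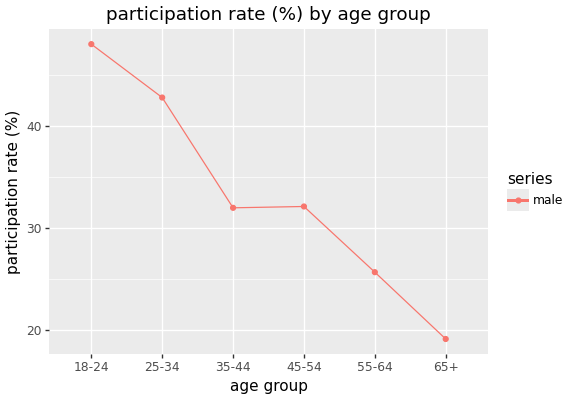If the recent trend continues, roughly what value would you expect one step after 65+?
≈ 15

Last three: 30, 25, 20 → slope ≈ -5/step → next ≈ 15.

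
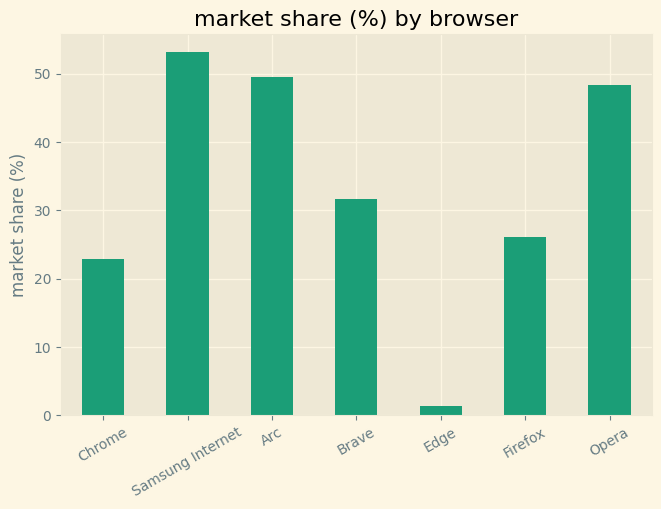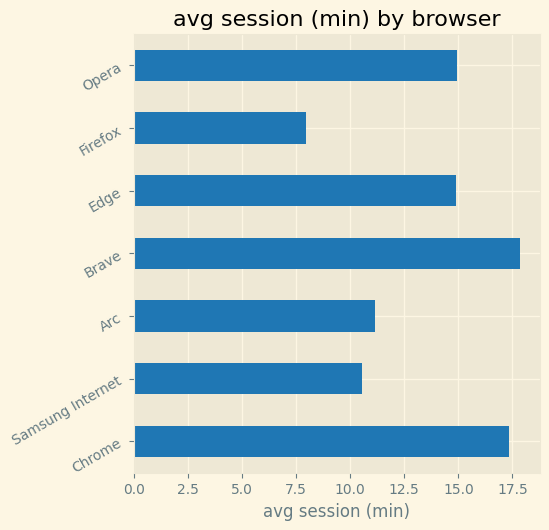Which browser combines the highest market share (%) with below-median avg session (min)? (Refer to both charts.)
Samsung Internet

Chart 2 median avg session (min) ≈ 14; below-median browsers: Samsung Internet, Arc, Firefox. Among those, Samsung Internet has the highest market share (%) (≈ 55).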